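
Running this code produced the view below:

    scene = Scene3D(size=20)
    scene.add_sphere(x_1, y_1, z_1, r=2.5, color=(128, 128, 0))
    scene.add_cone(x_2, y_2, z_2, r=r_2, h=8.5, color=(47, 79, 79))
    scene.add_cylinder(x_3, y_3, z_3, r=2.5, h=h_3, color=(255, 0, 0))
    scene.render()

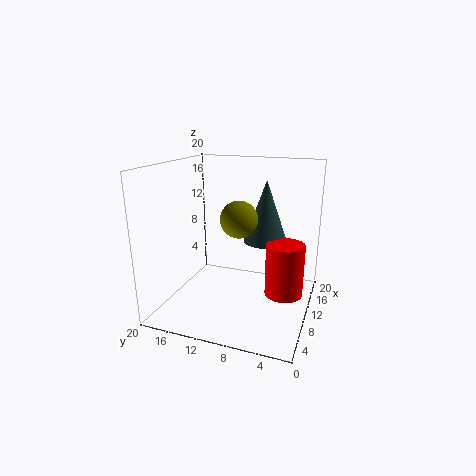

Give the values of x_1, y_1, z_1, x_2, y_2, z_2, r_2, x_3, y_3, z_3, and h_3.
x_1 = 9; y_1 = 9.5; z_1 = 13; x_2 = 11.5; y_2 = 6.5; z_2 = 9.5; r_2 = 3; x_3 = 8.5; y_3 = 3; z_3 = 3.5; h_3 = 7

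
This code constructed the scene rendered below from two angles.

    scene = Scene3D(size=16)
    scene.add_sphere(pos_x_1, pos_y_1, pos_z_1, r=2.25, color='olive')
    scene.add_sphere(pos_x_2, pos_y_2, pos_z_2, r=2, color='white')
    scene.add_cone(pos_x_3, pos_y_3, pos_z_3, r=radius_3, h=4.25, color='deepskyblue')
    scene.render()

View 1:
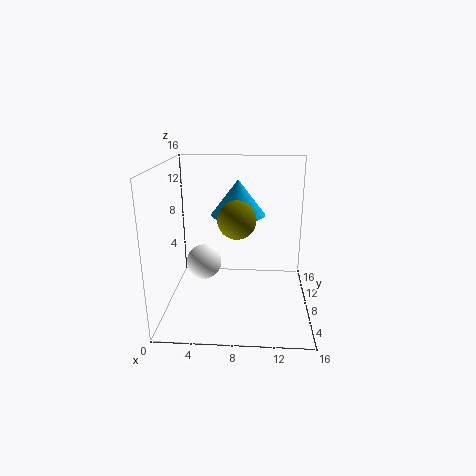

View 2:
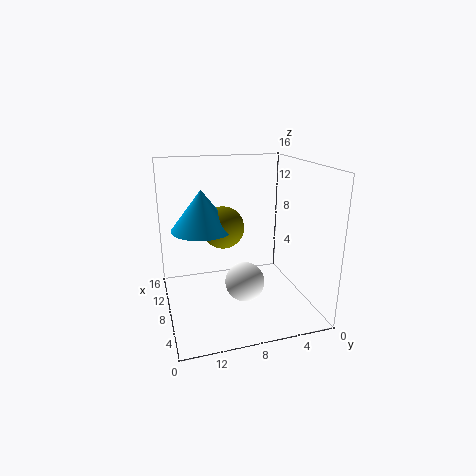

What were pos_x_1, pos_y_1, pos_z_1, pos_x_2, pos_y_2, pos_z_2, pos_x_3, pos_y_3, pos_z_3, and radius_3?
pos_x_1 = 7.75
pos_y_1 = 9.75
pos_z_1 = 9.5
pos_x_2 = 4
pos_y_2 = 8.5
pos_z_2 = 4.75
pos_x_3 = 7.75
pos_y_3 = 12
pos_z_3 = 9.5
radius_3 = 3.25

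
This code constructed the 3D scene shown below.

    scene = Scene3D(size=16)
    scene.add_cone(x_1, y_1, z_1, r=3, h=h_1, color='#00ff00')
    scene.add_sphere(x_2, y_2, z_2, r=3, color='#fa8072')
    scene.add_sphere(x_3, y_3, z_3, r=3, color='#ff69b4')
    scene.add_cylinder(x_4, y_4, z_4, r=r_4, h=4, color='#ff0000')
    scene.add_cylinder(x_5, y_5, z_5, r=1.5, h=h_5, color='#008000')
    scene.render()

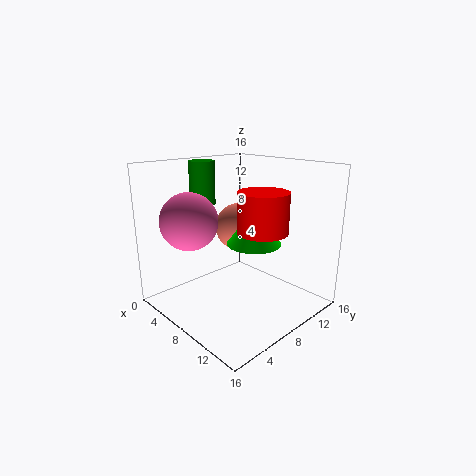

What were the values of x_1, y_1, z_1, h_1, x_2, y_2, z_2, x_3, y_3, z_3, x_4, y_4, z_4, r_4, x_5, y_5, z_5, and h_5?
x_1 = 9.5; y_1 = 9; z_1 = 7.5; h_1 = 4; x_2 = 4; y_2 = 12; z_2 = 7.5; x_3 = 6; y_3 = 3; z_3 = 10.5; x_4 = 12.5; y_4 = 7; z_4 = 10; r_4 = 2.5; x_5 = 2.5; y_5 = 7.5; z_5 = 11; h_5 = 5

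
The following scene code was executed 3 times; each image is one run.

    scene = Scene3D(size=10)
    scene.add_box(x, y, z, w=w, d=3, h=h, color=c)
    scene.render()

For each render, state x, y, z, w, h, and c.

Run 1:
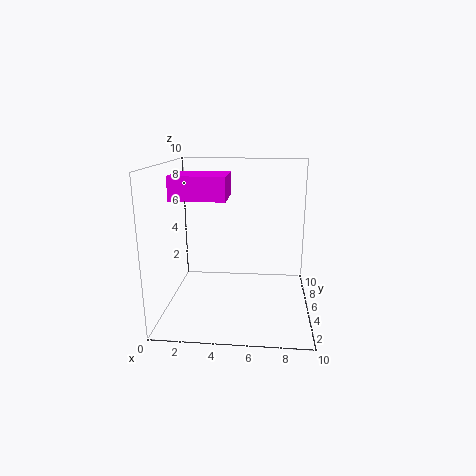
x = 1; y = 2.5; z = 8; w = 3.5; h = 1.5; c = 'magenta'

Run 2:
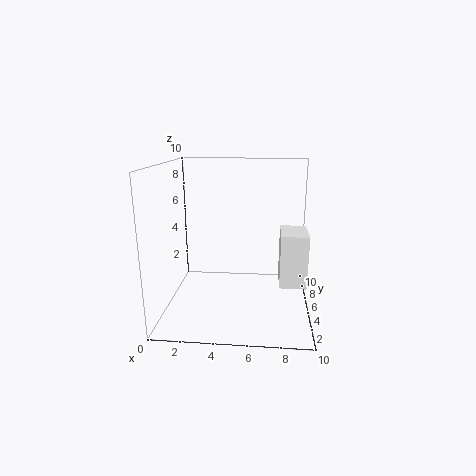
x = 8; y = 5.5; z = 1; w = 2; h = 4; c = 'white'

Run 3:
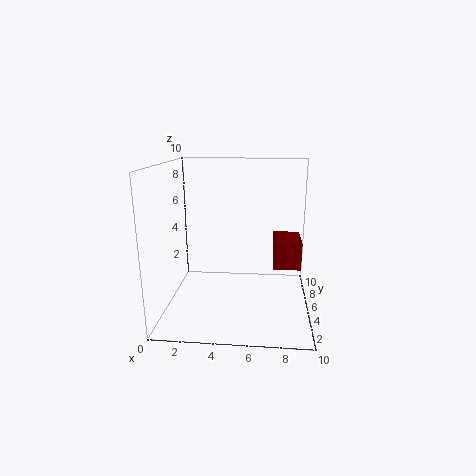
x = 7.5; y = 5.5; z = 2.5; w = 2; h = 2; c = 'maroon'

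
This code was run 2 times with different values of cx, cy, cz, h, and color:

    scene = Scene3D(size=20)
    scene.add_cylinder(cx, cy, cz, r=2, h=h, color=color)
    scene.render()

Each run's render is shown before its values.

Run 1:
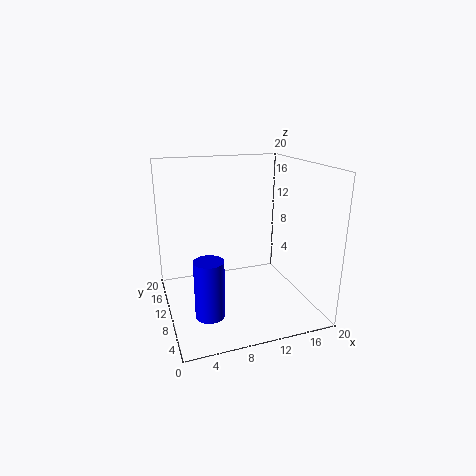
cx = 5; cy = 7; cz = 0.5; h = 8; color = 'blue'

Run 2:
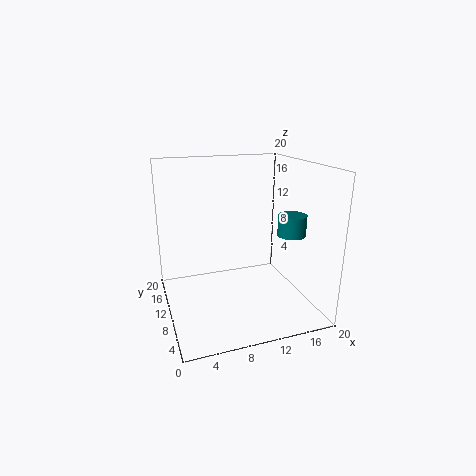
cx = 17.5; cy = 8.5; cz = 10; h = 3; color = 'teal'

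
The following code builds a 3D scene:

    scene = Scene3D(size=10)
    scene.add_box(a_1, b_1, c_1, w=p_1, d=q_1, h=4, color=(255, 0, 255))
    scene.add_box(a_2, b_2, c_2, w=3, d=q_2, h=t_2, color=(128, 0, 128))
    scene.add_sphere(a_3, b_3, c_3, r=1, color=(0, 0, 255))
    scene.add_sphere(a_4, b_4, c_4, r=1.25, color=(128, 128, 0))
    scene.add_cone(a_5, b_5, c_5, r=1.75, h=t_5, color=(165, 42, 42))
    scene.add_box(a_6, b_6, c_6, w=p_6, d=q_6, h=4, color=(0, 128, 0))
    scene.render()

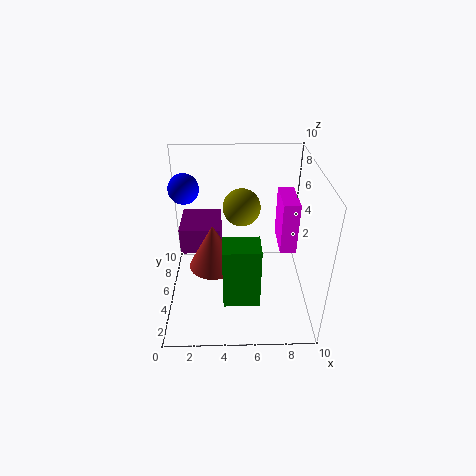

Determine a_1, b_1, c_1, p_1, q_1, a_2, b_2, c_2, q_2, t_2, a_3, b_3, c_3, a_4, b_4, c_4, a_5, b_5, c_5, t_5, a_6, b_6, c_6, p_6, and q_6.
a_1 = 8.25, b_1 = 6.25, c_1 = 2.75, p_1 = 1.25, q_1 = 3.25, a_2 = 0.75, b_2 = 6, c_2 = 3, q_2 = 3.25, t_2 = 2, a_3 = 1.5, b_3 = 5.5, c_3 = 8.5, a_4 = 5.25, b_4 = 5.25, c_4 = 7.25, a_5 = 3.25, b_5 = 5, c_5 = 2.75, t_5 = 3.25, a_6 = 4, b_6 = 0.75, c_6 = 2.75, p_6 = 2.25, q_6 = 1.75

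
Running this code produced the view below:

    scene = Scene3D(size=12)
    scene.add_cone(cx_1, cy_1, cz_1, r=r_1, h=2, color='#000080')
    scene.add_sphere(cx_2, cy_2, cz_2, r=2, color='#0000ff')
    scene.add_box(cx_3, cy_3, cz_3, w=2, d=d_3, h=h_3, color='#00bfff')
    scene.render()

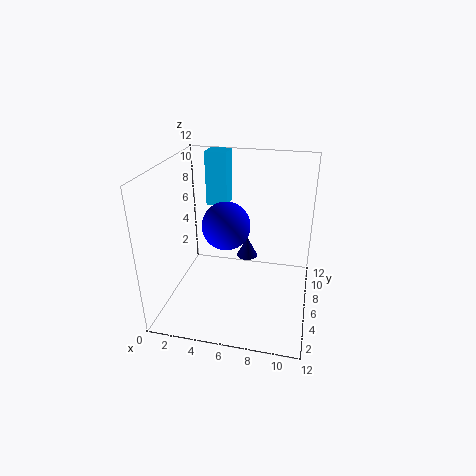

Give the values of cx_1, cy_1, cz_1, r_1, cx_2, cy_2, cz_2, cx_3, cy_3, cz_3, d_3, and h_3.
cx_1 = 6, cy_1 = 10, cz_1 = 2, r_1 = 1, cx_2 = 5, cy_2 = 6, cz_2 = 7, cx_3 = 2, cy_3 = 10, cz_3 = 7, d_3 = 2, h_3 = 5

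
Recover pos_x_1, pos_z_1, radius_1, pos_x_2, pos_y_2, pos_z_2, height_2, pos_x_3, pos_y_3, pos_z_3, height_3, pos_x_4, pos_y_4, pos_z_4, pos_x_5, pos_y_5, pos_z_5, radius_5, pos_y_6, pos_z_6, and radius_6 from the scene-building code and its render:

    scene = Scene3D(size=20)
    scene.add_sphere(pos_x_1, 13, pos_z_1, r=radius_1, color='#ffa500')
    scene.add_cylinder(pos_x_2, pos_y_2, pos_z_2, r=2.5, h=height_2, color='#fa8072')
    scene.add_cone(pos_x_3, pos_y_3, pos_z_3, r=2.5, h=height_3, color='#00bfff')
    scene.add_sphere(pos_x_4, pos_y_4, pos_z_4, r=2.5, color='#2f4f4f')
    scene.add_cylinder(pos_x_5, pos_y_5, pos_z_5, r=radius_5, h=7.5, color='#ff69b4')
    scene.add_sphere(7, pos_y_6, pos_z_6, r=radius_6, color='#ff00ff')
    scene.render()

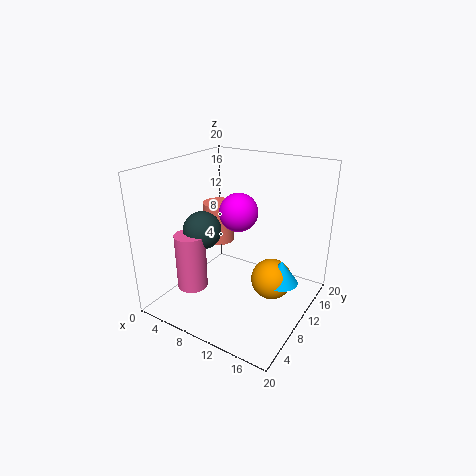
pos_x_1 = 14; pos_z_1 = 3; radius_1 = 3; pos_x_2 = 2.5; pos_y_2 = 16; pos_z_2 = 5.5; height_2 = 6.5; pos_x_3 = 15.5; pos_y_3 = 13; pos_z_3 = 3; height_3 = 3.5; pos_x_4 = 7; pos_y_4 = 6; pos_z_4 = 12; pos_x_5 = 6.5; pos_y_5 = 4; pos_z_5 = 4.5; radius_5 = 2; pos_y_6 = 15; pos_z_6 = 11.5; radius_6 = 3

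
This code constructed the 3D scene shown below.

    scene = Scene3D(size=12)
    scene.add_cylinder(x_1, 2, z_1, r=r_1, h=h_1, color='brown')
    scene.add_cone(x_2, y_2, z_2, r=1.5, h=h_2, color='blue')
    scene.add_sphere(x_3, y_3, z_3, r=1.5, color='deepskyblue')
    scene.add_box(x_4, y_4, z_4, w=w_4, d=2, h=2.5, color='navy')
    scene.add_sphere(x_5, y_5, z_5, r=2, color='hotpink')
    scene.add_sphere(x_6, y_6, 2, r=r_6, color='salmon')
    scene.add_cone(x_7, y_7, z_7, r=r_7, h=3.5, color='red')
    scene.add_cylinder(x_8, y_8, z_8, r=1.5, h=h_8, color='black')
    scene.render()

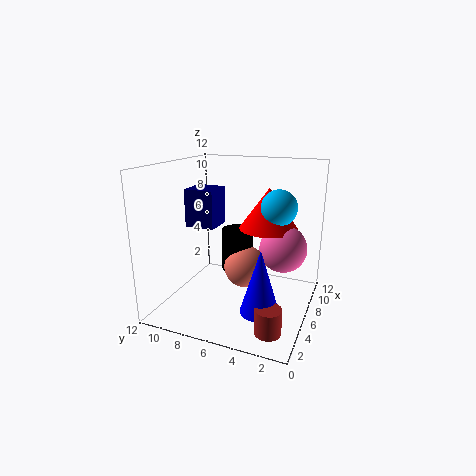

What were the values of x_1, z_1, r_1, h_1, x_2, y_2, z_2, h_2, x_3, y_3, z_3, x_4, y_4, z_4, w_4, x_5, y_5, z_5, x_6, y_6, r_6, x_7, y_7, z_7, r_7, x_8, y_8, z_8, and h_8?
x_1 = 2
z_1 = 0.5
r_1 = 1
h_1 = 2
x_2 = 3
y_2 = 3
z_2 = 1.5
h_2 = 5
x_3 = 7.5
y_3 = 3
z_3 = 8.5
x_4 = 0.5
y_4 = 5.5
z_4 = 8.5
w_4 = 2
x_5 = 7.5
y_5 = 2.5
z_5 = 5
x_6 = 9
y_6 = 6.5
r_6 = 2
x_7 = 8
y_7 = 4
z_7 = 6.5
r_7 = 2.5
x_8 = 9.5
y_8 = 7.5
z_8 = 1.5
h_8 = 4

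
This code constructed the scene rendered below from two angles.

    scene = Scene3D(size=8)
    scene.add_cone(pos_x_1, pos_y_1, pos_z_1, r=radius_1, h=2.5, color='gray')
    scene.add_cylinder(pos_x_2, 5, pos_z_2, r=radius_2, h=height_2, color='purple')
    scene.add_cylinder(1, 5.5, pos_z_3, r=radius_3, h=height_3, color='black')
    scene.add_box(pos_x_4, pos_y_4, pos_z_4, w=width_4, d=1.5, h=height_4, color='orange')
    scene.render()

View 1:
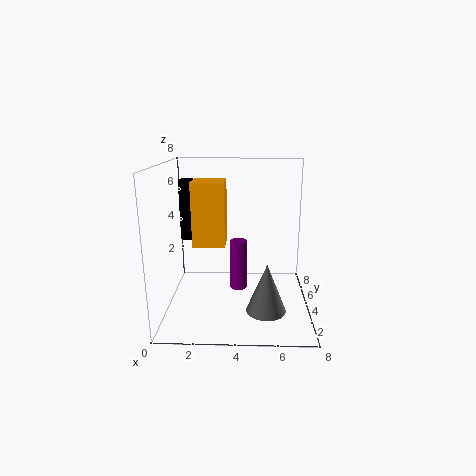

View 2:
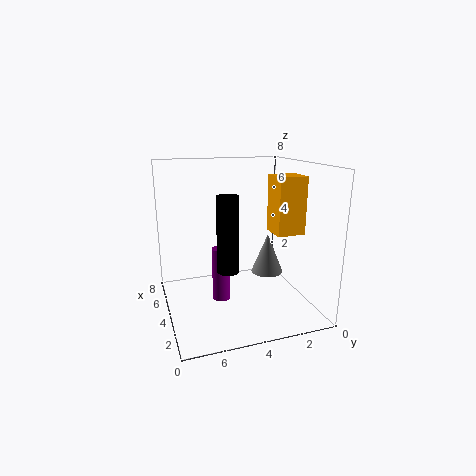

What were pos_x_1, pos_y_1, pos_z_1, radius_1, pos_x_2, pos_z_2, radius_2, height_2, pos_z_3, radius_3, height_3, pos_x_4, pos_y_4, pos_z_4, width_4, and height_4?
pos_x_1 = 5.5
pos_y_1 = 1.5
pos_z_1 = 1
radius_1 = 1
pos_x_2 = 4
pos_z_2 = 0.5
radius_2 = 0.5
height_2 = 3
pos_z_3 = 3.5
radius_3 = 0.5
height_3 = 3.5
pos_x_4 = 2
pos_y_4 = 1
pos_z_4 = 4.5
width_4 = 1.5
height_4 = 3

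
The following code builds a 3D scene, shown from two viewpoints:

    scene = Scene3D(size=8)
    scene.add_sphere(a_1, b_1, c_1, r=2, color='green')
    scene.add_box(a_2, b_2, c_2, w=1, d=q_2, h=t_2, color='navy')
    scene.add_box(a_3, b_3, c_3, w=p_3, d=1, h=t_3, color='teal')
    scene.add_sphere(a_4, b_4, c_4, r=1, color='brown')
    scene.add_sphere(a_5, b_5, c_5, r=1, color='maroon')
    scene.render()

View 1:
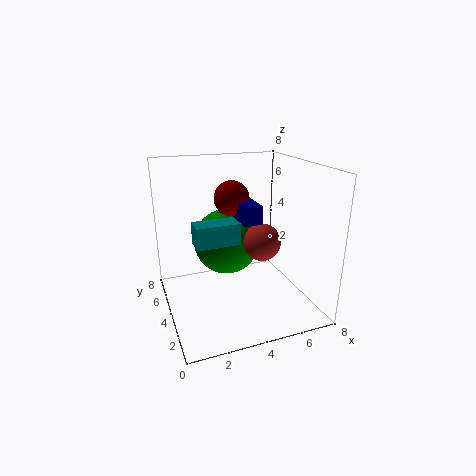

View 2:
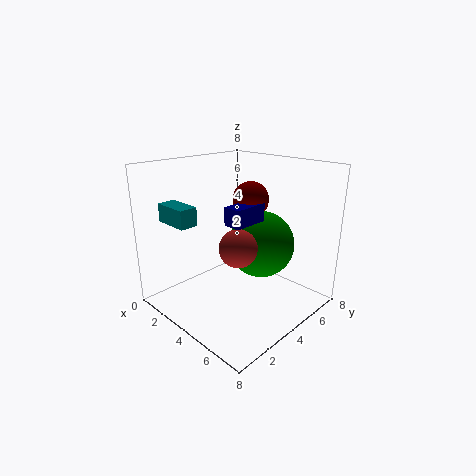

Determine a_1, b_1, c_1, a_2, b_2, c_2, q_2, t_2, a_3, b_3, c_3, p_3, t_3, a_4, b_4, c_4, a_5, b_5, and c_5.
a_1 = 4
b_1 = 6
c_1 = 3
a_2 = 4
b_2 = 3
c_2 = 5
q_2 = 2
t_2 = 1
a_3 = 1
b_3 = 1
c_3 = 5
p_3 = 2
t_3 = 1
a_4 = 5
b_4 = 3
c_4 = 4
a_5 = 4
b_5 = 5
c_5 = 6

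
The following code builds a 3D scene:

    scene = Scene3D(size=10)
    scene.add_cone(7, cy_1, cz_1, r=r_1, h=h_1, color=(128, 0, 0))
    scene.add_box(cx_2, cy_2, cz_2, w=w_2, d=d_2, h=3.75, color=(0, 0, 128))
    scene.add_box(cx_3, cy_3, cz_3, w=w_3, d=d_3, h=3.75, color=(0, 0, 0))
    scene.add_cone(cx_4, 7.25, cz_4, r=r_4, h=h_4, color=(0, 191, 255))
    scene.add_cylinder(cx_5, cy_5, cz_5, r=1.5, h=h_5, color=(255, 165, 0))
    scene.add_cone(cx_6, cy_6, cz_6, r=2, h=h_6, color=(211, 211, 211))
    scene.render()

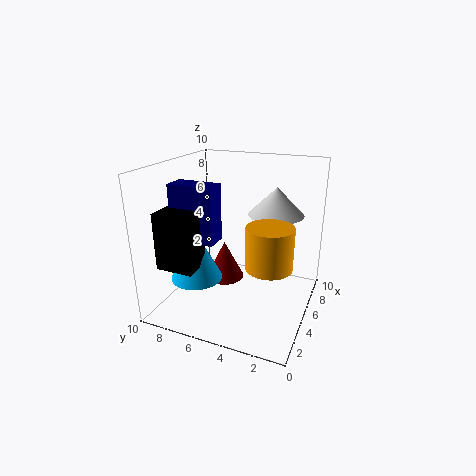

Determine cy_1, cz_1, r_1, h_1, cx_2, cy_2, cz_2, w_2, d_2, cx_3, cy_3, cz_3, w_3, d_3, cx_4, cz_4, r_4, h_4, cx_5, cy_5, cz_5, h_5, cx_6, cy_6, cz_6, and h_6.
cy_1 = 7; cz_1 = 0.5; r_1 = 1.5; h_1 = 3; cx_2 = 2.5; cy_2 = 5.75; cz_2 = 5.25; w_2 = 1.5; d_2 = 3; cx_3 = 1; cy_3 = 6.5; cz_3 = 3.75; w_3 = 2; d_3 = 2.5; cx_4 = 3; cz_4 = 2.5; r_4 = 1.75; h_4 = 3.5; cx_5 = 3.5; cy_5 = 2.25; cz_5 = 4; h_5 = 2.75; cx_6 = 7.25; cy_6 = 3; cz_6 = 6.25; h_6 = 2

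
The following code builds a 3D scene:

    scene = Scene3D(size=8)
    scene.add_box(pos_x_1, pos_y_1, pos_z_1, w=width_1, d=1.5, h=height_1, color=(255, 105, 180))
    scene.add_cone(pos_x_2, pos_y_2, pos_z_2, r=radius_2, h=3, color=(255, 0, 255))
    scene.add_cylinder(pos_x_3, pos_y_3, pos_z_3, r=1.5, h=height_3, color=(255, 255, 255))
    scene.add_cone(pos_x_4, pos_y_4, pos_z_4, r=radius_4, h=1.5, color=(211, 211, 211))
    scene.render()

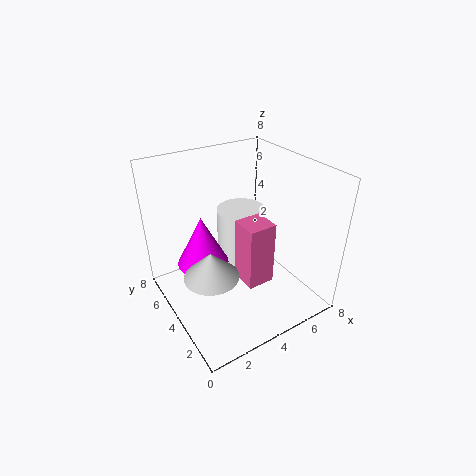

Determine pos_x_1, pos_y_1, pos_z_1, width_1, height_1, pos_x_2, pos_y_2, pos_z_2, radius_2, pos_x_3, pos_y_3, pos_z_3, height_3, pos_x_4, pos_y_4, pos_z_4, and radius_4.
pos_x_1 = 3.5, pos_y_1 = 2, pos_z_1 = 2, width_1 = 1.5, height_1 = 3.5, pos_x_2 = 2.5, pos_y_2 = 5.5, pos_z_2 = 2, radius_2 = 1.5, pos_x_3 = 5.5, pos_y_3 = 6, pos_z_3 = 1, height_3 = 3.5, pos_x_4 = 2, pos_y_4 = 3.5, pos_z_4 = 2.5, radius_4 = 1.5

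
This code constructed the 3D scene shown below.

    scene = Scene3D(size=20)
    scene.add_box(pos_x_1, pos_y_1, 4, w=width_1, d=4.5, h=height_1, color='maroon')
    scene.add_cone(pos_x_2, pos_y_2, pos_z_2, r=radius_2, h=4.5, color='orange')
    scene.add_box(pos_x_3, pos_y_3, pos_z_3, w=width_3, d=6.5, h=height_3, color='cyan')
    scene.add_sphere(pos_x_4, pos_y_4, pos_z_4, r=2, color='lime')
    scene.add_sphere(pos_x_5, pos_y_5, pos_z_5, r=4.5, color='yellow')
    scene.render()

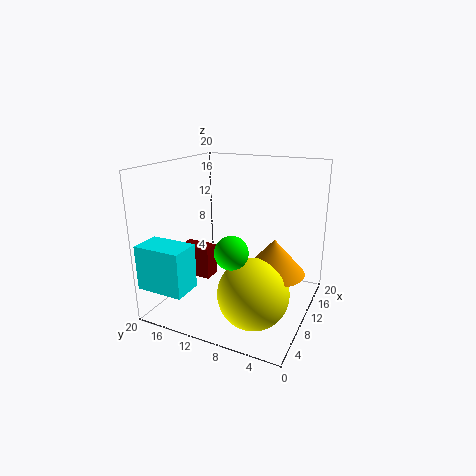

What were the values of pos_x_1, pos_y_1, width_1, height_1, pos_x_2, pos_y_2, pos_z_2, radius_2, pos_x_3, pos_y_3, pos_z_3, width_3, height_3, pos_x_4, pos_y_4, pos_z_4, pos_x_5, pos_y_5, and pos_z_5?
pos_x_1 = 7.5
pos_y_1 = 13.5
width_1 = 2.5
height_1 = 4.5
pos_x_2 = 8
pos_y_2 = 4
pos_z_2 = 7
radius_2 = 4
pos_x_3 = 0.5
pos_y_3 = 13.5
pos_z_3 = 4.5
width_3 = 4
height_3 = 6
pos_x_4 = 3
pos_y_4 = 7.5
pos_z_4 = 11
pos_x_5 = 5
pos_y_5 = 5.5
pos_z_5 = 5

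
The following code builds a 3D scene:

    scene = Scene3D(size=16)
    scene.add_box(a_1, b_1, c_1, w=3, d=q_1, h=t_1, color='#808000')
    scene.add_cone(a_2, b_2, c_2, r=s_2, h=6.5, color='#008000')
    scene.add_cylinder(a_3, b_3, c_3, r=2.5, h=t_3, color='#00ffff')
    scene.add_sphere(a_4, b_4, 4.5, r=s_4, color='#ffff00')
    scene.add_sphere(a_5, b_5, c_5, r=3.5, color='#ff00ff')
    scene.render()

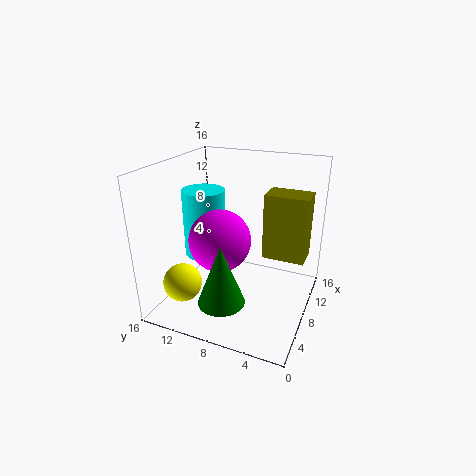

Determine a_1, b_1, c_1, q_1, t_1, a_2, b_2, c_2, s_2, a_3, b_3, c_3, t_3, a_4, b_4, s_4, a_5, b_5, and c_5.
a_1 = 7.5
b_1 = 0.5
c_1 = 6.5
q_1 = 4.5
t_1 = 7
a_2 = 3.5
b_2 = 8
c_2 = 2.5
s_2 = 2.5
a_3 = 9.5
b_3 = 13
c_3 = 4.5
t_3 = 8
a_4 = 2.5
b_4 = 12
s_4 = 2
a_5 = 7.5
b_5 = 10
c_5 = 7.5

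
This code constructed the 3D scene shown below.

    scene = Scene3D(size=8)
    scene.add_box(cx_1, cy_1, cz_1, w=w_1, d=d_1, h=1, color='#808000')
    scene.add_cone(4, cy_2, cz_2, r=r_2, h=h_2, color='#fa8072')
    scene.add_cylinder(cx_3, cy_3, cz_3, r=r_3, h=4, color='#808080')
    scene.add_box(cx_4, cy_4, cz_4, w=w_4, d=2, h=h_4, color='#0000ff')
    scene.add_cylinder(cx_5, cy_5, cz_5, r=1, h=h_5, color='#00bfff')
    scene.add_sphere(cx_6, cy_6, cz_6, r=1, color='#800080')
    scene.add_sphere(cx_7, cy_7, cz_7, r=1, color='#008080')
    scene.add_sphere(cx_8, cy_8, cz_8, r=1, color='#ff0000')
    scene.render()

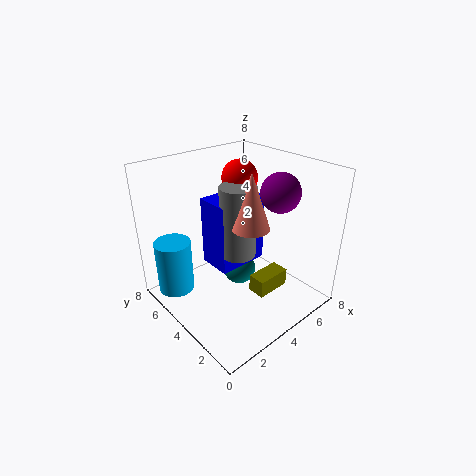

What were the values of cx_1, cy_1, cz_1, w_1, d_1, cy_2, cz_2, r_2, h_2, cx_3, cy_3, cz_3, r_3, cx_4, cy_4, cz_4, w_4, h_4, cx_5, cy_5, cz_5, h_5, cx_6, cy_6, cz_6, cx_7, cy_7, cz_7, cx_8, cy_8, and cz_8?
cx_1 = 4
cy_1 = 2
cz_1 = 1
w_1 = 2
d_1 = 1
cy_2 = 3
cz_2 = 5
r_2 = 1
h_2 = 3
cx_3 = 4
cy_3 = 4
cz_3 = 3
r_3 = 1
cx_4 = 3
cy_4 = 4
cz_4 = 2
w_4 = 3
h_4 = 4
cx_5 = 1
cy_5 = 6
cz_5 = 1
h_5 = 3
cx_6 = 5
cy_6 = 2
cz_6 = 7
cx_7 = 5
cy_7 = 5
cz_7 = 1
cx_8 = 5
cy_8 = 5
cz_8 = 7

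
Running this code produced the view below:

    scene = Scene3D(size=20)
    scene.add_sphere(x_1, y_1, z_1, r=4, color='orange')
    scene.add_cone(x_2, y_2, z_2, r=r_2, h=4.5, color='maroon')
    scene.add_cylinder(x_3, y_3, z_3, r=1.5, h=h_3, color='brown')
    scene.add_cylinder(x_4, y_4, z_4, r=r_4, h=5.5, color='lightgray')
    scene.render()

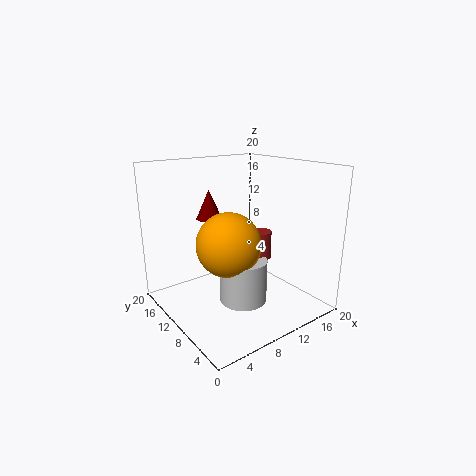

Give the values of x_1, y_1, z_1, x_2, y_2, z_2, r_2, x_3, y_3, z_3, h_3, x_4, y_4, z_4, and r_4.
x_1 = 6
y_1 = 6.5
z_1 = 11
x_2 = 10
y_2 = 17.5
z_2 = 11
r_2 = 2
x_3 = 10.5
y_3 = 6
z_3 = 8.5
h_3 = 3.5
x_4 = 7.5
y_4 = 5.5
z_4 = 3.5
r_4 = 3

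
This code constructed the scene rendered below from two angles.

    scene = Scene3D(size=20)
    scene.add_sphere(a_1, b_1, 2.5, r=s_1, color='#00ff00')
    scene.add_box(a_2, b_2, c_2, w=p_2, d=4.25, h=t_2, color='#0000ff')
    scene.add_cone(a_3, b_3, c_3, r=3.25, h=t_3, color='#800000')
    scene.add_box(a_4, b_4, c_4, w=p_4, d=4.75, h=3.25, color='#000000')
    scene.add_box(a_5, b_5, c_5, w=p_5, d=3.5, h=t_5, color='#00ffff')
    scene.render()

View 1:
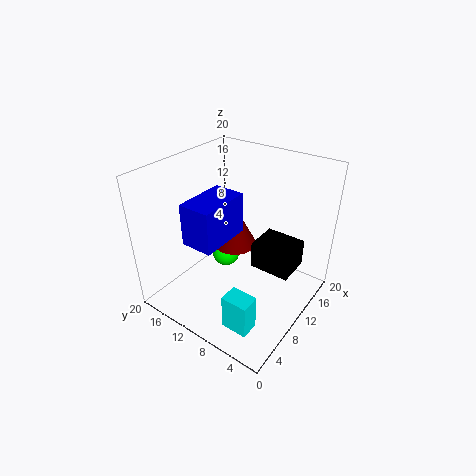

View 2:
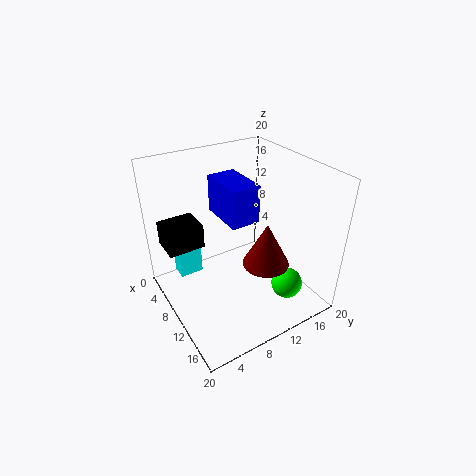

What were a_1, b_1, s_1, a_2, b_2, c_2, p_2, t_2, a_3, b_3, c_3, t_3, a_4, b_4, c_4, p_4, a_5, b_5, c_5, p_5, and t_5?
a_1 = 14.5; b_1 = 15.75; s_1 = 2.25; a_2 = 3; b_2 = 9.25; c_2 = 11.5; p_2 = 7; t_2 = 5.5; a_3 = 13; b_3 = 12.75; c_3 = 6.5; t_3 = 6.25; a_4 = 5.75; b_4 = 0.25; c_4 = 10.25; p_4 = 4; a_5 = 2; b_5 = 3.25; c_5 = 2; p_5 = 2.5; t_5 = 4.75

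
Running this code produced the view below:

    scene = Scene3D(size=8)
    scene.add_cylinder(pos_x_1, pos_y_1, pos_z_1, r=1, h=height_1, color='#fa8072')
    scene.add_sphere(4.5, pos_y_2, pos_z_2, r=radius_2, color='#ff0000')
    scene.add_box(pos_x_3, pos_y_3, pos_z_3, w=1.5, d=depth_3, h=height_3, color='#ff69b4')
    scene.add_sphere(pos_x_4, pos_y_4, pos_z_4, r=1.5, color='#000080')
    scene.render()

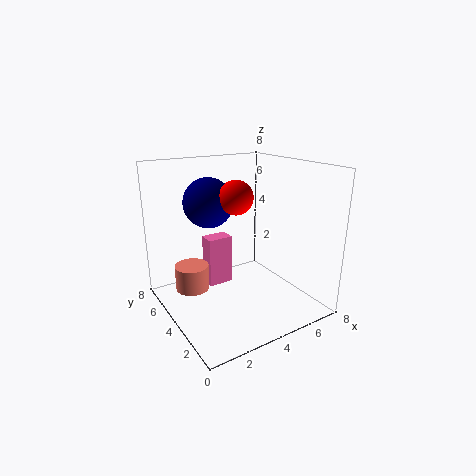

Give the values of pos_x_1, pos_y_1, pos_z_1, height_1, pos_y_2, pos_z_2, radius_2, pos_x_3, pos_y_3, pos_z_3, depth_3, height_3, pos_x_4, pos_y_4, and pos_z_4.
pos_x_1 = 2, pos_y_1 = 6, pos_z_1 = 0.5, height_1 = 1.5, pos_y_2 = 5, pos_z_2 = 6, radius_2 = 1, pos_x_3 = 3, pos_y_3 = 5.5, pos_z_3 = 0.5, depth_3 = 1, height_3 = 3, pos_x_4 = 3.5, pos_y_4 = 6.5, pos_z_4 = 5.5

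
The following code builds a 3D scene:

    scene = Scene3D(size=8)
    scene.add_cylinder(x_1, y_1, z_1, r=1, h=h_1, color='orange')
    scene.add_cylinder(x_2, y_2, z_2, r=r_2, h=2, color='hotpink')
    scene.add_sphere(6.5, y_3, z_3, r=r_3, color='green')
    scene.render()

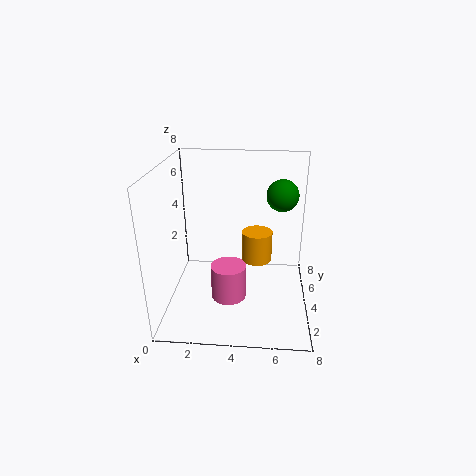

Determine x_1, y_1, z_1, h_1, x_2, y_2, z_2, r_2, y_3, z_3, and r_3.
x_1 = 5
y_1 = 7
z_1 = 1
h_1 = 2
x_2 = 3.5
y_2 = 3.5
z_2 = 0.5
r_2 = 1
y_3 = 7
z_3 = 5.5
r_3 = 1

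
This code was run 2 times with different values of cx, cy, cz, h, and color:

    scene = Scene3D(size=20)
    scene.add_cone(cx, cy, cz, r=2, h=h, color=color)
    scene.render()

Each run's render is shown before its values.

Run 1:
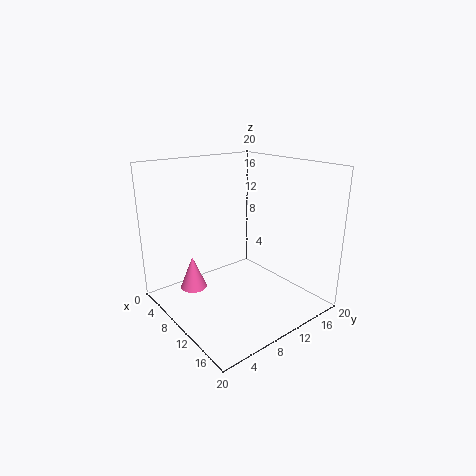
cx = 4
cy = 6
cz = 1
h = 5
color = 'hotpink'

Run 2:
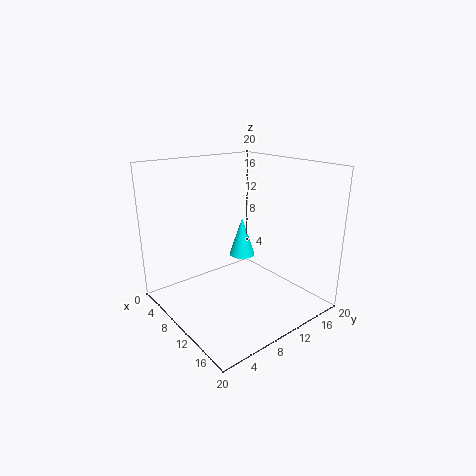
cx = 6
cy = 14
cz = 5
h = 6
color = 'cyan'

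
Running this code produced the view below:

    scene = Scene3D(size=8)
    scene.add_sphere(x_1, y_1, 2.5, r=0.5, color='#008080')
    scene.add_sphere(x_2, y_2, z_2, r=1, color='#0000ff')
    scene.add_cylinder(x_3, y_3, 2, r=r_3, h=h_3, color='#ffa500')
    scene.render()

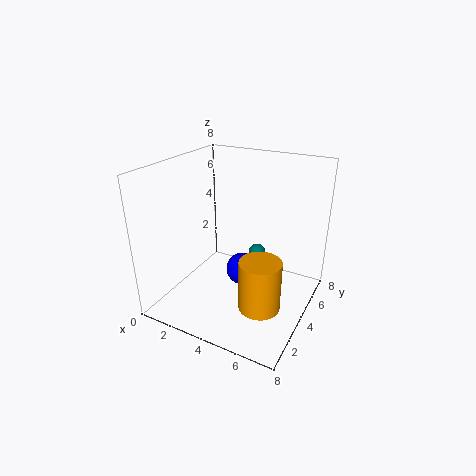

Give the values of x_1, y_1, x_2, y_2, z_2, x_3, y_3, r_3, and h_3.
x_1 = 4.5
y_1 = 5.5
x_2 = 3.5
y_2 = 5.5
z_2 = 1
x_3 = 6.5
y_3 = 1.5
r_3 = 1
h_3 = 2.5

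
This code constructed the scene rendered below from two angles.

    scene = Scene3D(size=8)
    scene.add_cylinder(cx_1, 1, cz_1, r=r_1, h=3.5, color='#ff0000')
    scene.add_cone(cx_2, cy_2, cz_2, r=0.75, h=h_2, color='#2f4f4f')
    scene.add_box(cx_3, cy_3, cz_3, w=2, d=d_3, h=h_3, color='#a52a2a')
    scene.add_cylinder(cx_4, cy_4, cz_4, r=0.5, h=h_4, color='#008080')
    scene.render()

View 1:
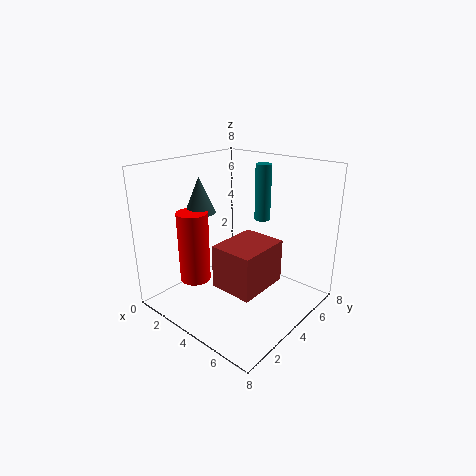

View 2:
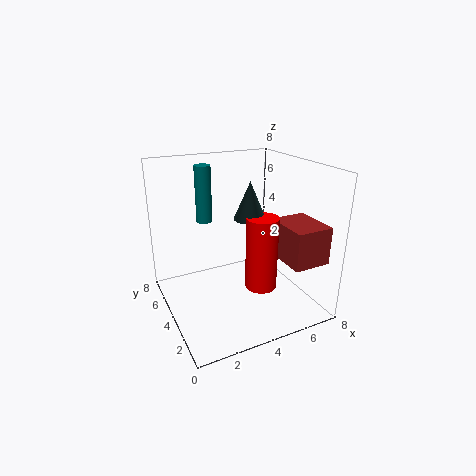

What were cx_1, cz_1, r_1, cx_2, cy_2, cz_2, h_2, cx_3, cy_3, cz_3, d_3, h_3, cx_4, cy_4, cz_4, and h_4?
cx_1 = 3.75
cz_1 = 2.75
r_1 = 0.75
cx_2 = 3.5
cy_2 = 1.75
cz_2 = 6
h_2 = 1.75
cx_3 = 5.5
cy_3 = 0.5
cz_3 = 3.25
d_3 = 2.5
h_3 = 2
cx_4 = 3.25
cy_4 = 7.25
cz_4 = 4
h_4 = 3.5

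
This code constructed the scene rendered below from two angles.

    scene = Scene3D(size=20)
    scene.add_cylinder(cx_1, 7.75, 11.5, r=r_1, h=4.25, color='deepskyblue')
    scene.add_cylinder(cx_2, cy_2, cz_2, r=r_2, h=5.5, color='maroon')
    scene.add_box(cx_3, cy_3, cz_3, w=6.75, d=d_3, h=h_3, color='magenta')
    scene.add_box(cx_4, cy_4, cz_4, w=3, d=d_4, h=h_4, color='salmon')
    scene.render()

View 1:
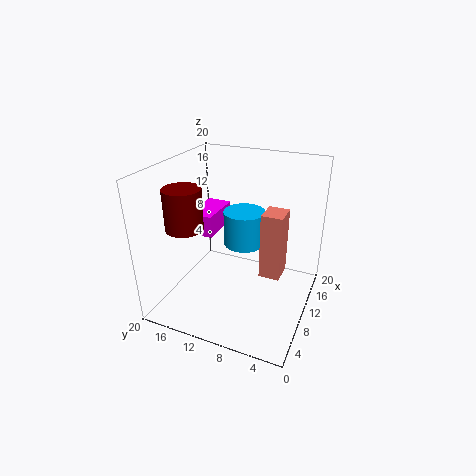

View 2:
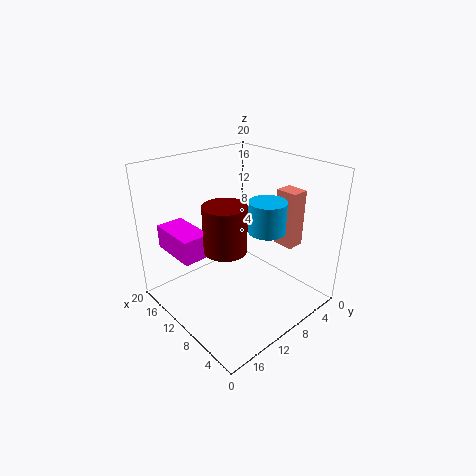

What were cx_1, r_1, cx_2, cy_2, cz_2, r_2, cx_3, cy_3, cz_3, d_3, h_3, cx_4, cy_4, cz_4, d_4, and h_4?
cx_1 = 6.75
r_1 = 2.5
cx_2 = 5.75
cy_2 = 15.75
cz_2 = 12.25
r_2 = 2.5
cx_3 = 10.5
cy_3 = 14.5
cz_3 = 8.75
d_3 = 3.75
h_3 = 3.25
cx_4 = 4.75
cy_4 = 2.5
cz_4 = 8.5
d_4 = 2.5
h_4 = 8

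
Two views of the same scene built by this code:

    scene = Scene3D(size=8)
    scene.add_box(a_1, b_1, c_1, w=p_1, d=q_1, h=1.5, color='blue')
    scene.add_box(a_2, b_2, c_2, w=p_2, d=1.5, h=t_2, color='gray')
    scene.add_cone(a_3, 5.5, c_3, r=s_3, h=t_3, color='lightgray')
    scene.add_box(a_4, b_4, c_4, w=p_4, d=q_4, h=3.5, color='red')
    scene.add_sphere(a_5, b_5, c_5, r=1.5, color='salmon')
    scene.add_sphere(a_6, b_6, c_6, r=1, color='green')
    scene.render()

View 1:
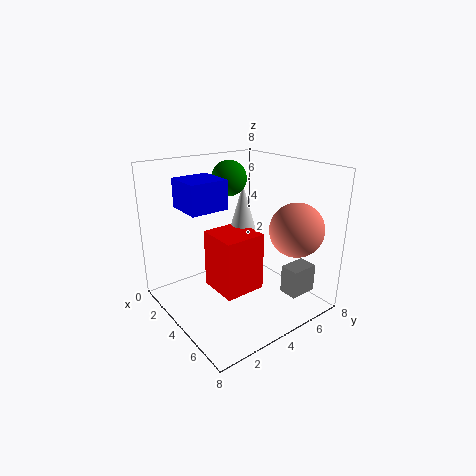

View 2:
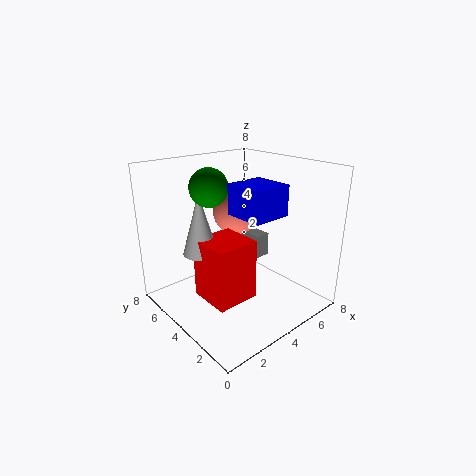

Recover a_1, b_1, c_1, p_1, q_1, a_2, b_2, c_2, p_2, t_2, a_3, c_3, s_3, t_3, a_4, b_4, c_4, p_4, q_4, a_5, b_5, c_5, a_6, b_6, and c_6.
a_1 = 2.5, b_1 = 1, c_1 = 6, p_1 = 2, q_1 = 2, a_2 = 6.5, b_2 = 5, c_2 = 1.5, p_2 = 1, t_2 = 1.5, a_3 = 2.5, c_3 = 3, s_3 = 1, t_3 = 3.5, a_4 = 2, b_4 = 3, c_4 = 0.5, p_4 = 2.5, q_4 = 2.5, a_5 = 6, b_5 = 6.5, c_5 = 4.5, a_6 = 2.5, b_6 = 4.5, c_6 = 7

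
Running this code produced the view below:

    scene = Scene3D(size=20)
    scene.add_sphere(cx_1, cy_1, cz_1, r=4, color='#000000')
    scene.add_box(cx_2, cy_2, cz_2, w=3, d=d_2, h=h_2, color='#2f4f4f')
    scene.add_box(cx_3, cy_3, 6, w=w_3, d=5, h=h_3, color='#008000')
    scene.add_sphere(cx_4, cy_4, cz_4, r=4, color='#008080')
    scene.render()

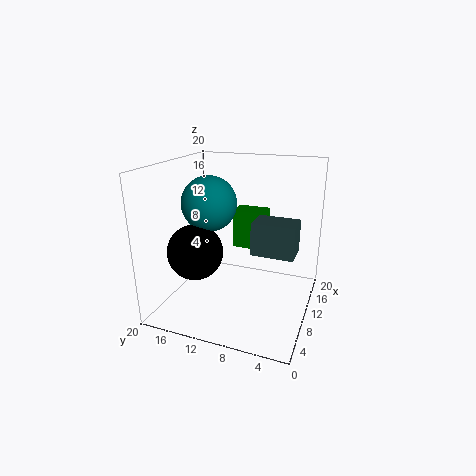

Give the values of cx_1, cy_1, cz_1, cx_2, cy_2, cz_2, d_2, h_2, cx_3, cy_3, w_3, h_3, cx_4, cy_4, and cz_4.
cx_1 = 8.5
cy_1 = 16
cz_1 = 7.5
cx_2 = 0.5
cy_2 = 0.5
cz_2 = 12.5
d_2 = 4.5
h_2 = 3.5
cx_3 = 15.5
cy_3 = 8
w_3 = 3.5
h_3 = 6
cx_4 = 11.5
cy_4 = 15
cz_4 = 14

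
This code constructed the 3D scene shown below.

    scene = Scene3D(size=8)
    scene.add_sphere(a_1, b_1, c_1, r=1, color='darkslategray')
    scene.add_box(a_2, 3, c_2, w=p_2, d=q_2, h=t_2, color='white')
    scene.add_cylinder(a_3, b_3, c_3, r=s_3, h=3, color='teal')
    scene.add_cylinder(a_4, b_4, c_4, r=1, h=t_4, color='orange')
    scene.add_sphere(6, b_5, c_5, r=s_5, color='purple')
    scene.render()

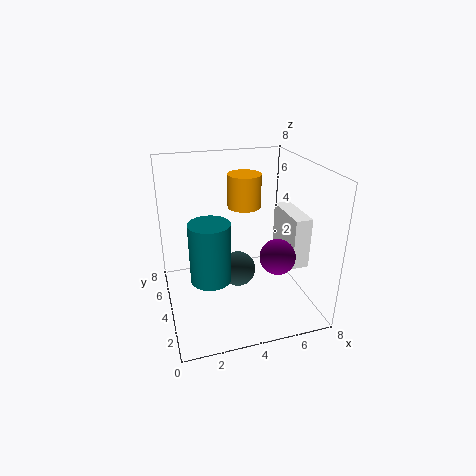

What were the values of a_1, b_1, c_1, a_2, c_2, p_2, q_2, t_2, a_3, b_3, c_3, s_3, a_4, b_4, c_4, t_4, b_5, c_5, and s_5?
a_1 = 4
b_1 = 4
c_1 = 2
a_2 = 7
c_2 = 2
p_2 = 1
q_2 = 3
t_2 = 3
a_3 = 2
b_3 = 2
c_3 = 3
s_3 = 1
a_4 = 5
b_4 = 6
c_4 = 5
t_4 = 2
b_5 = 3
c_5 = 3
s_5 = 1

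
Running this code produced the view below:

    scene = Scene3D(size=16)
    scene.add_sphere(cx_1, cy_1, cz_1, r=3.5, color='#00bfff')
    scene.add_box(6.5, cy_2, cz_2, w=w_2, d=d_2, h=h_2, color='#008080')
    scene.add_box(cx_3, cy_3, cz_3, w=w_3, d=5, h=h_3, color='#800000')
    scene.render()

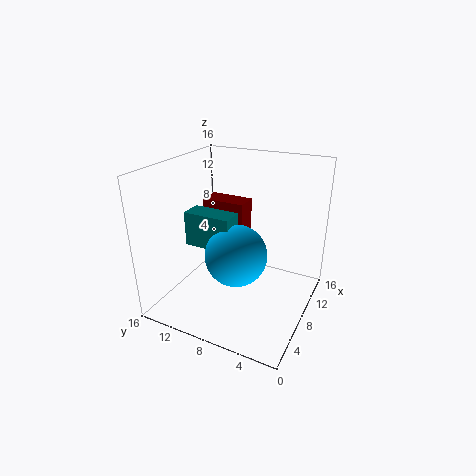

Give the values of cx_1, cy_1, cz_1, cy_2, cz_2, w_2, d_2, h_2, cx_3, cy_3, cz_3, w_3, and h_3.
cx_1 = 7.5
cy_1 = 8
cz_1 = 6
cy_2 = 8.5
cz_2 = 6.5
w_2 = 2.5
d_2 = 5.5
h_2 = 4
cx_3 = 9
cy_3 = 8
cz_3 = 6.5
w_3 = 2.5
h_3 = 5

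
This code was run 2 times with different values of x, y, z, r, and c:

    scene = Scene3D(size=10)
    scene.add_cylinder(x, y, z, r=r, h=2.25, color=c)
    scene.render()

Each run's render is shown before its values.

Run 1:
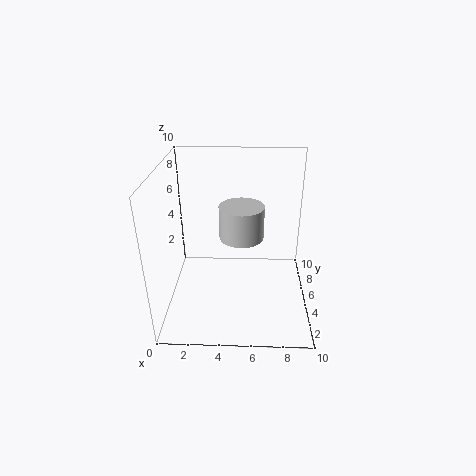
x = 5.25, y = 4.75, z = 5.25, r = 1.5, c = 'lightgray'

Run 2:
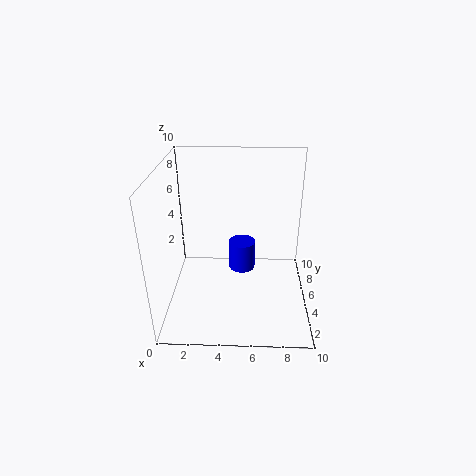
x = 5.25, y = 6.75, z = 1.5, r = 1, c = 'blue'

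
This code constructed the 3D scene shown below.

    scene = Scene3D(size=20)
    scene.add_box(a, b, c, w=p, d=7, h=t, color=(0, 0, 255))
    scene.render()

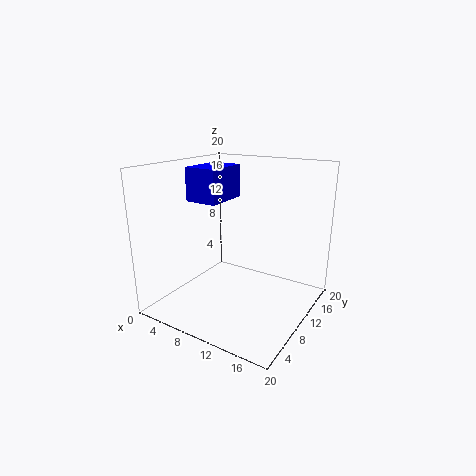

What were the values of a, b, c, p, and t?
a = 1; b = 10; c = 14; p = 5; t = 5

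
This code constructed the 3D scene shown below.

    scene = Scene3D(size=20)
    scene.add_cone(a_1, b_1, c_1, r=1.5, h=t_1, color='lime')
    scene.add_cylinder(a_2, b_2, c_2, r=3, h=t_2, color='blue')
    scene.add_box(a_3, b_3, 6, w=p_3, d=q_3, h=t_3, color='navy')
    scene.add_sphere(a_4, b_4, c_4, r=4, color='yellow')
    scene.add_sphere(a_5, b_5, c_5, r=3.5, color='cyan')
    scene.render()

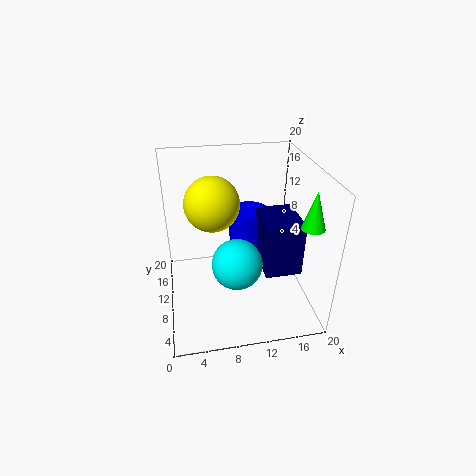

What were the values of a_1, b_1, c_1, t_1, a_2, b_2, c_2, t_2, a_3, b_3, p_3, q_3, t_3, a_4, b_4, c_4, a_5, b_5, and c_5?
a_1 = 18.5, b_1 = 5, c_1 = 13.5, t_1 = 5, a_2 = 12.5, b_2 = 14, c_2 = 4.5, t_2 = 7.5, a_3 = 13, b_3 = 5.5, p_3 = 5, q_3 = 6.5, t_3 = 7.5, a_4 = 7, b_4 = 14, c_4 = 13.5, a_5 = 9.5, b_5 = 8, c_5 = 7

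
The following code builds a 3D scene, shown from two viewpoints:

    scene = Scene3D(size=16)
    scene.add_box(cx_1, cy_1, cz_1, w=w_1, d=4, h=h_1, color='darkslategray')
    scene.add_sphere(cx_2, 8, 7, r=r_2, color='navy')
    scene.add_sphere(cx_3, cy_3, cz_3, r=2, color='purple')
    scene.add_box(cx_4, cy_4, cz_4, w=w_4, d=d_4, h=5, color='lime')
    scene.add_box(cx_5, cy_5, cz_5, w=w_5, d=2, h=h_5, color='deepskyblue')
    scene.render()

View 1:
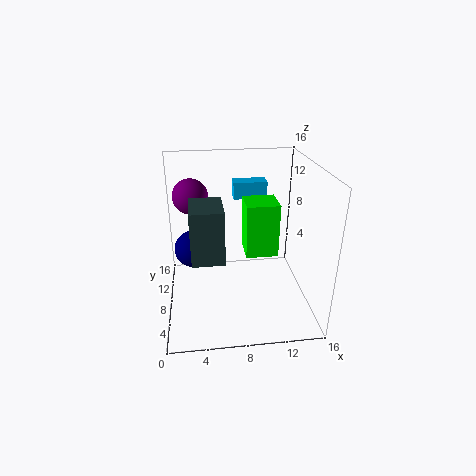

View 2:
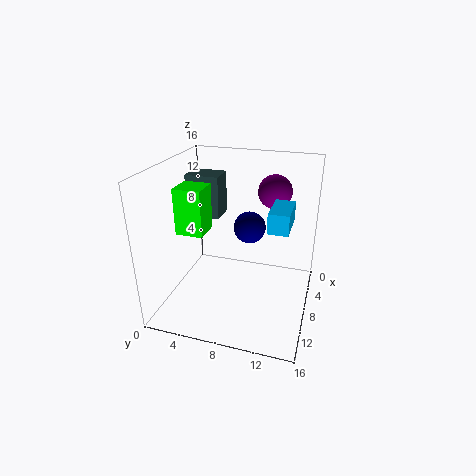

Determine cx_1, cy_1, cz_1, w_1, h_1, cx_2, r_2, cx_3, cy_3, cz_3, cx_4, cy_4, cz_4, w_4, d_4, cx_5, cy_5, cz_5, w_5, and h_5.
cx_1 = 3
cy_1 = 1
cz_1 = 9
w_1 = 3
h_1 = 5
cx_2 = 3
r_2 = 2
cx_3 = 3
cy_3 = 11
cz_3 = 12
cx_4 = 8
cy_4 = 2
cz_4 = 9
w_4 = 3
d_4 = 3
cx_5 = 8
cy_5 = 12
cz_5 = 11
w_5 = 4
h_5 = 2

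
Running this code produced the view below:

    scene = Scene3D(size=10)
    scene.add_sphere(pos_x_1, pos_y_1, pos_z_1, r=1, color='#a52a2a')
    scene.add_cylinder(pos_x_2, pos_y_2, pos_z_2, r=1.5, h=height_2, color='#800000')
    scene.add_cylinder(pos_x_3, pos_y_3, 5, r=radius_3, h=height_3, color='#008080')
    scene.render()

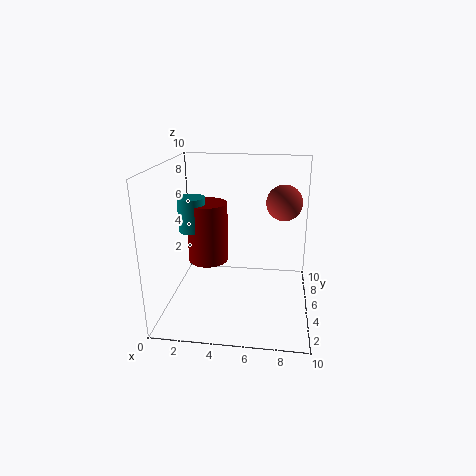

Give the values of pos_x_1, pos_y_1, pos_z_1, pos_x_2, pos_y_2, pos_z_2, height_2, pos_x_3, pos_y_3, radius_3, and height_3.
pos_x_1 = 8; pos_y_1 = 2; pos_z_1 = 8.5; pos_x_2 = 2.5; pos_y_2 = 6.5; pos_z_2 = 2.5; height_2 = 4.5; pos_x_3 = 1.5; pos_y_3 = 6; radius_3 = 1; height_3 = 2.5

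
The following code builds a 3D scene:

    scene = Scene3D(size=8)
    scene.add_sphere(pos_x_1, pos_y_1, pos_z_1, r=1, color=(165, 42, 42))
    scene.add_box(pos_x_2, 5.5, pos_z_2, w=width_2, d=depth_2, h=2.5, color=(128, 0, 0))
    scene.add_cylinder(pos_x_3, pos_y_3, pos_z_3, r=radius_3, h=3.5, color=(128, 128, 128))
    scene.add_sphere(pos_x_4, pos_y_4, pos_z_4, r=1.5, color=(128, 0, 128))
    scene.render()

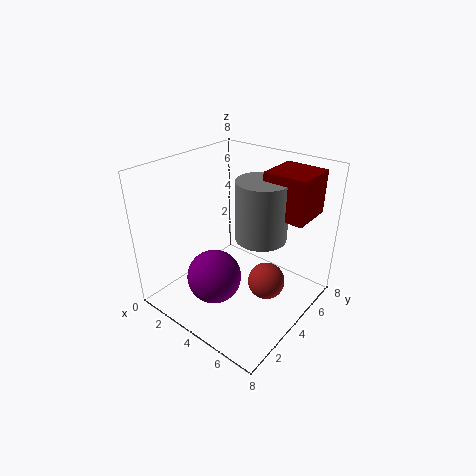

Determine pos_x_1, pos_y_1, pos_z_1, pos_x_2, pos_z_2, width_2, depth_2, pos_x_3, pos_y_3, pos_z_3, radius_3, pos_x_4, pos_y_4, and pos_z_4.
pos_x_1 = 6; pos_y_1 = 4; pos_z_1 = 2; pos_x_2 = 4.5; pos_z_2 = 5; width_2 = 2.5; depth_2 = 2.5; pos_x_3 = 4.5; pos_y_3 = 5.5; pos_z_3 = 3.5; radius_3 = 1.5; pos_x_4 = 3.5; pos_y_4 = 2.5; pos_z_4 = 2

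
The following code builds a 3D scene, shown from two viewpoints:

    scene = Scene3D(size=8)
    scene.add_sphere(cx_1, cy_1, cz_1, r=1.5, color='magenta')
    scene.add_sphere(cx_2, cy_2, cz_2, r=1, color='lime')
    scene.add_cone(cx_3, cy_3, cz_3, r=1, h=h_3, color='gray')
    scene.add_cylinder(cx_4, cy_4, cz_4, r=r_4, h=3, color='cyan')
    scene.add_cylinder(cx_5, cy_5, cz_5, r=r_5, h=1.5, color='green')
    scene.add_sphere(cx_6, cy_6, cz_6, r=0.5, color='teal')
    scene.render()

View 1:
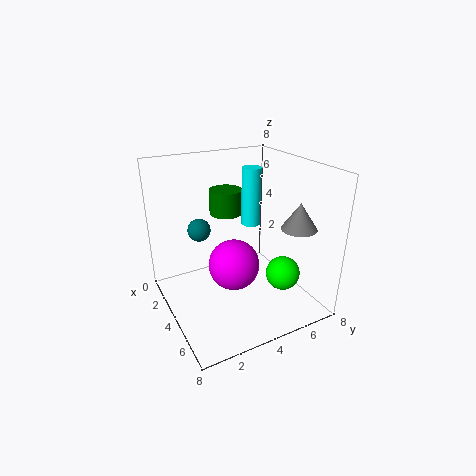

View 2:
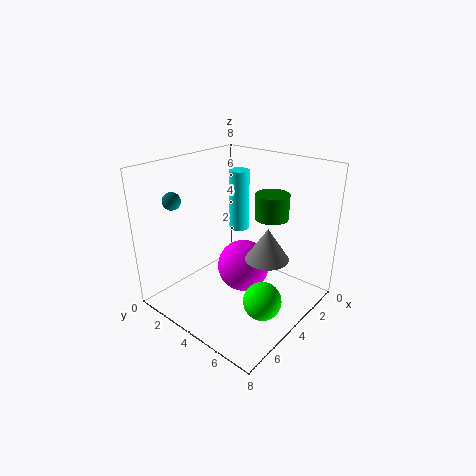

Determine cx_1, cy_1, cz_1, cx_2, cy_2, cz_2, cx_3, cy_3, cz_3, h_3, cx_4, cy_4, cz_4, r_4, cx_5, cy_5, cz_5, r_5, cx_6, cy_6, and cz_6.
cx_1 = 3.5
cy_1 = 4
cz_1 = 2
cx_2 = 5
cy_2 = 6.5
cz_2 = 1.5
cx_3 = 5.5
cy_3 = 7
cz_3 = 4.5
h_3 = 1.5
cx_4 = 4.5
cy_4 = 4.5
cz_4 = 5
r_4 = 0.5
cx_5 = 1.5
cy_5 = 4.5
cz_5 = 4.5
r_5 = 1
cx_6 = 6
cy_6 = 1
cz_6 = 6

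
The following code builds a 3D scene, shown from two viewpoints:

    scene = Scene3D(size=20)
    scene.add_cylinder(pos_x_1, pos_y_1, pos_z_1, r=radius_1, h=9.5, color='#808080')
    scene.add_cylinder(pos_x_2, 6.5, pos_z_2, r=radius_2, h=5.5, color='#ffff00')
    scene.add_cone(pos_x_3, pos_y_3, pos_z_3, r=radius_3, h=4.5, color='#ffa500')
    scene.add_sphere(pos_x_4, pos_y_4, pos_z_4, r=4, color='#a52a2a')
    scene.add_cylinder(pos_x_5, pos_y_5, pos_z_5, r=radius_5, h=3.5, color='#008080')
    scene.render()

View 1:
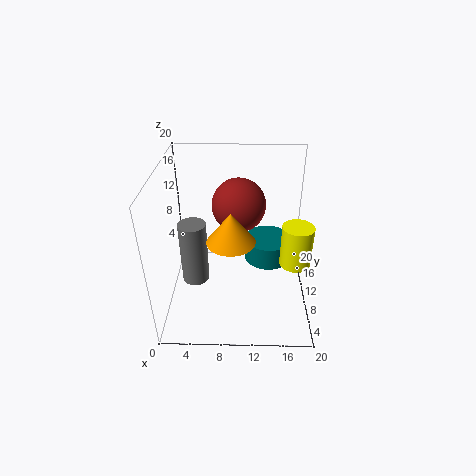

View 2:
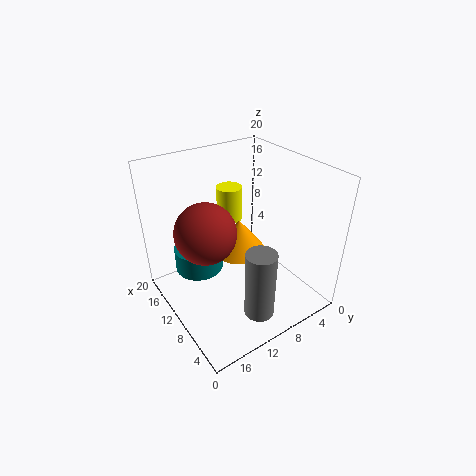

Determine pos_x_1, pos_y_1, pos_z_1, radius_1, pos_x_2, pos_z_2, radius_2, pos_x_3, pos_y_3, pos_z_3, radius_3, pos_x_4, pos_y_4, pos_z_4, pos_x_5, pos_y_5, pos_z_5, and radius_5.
pos_x_1 = 3.5, pos_y_1 = 11, pos_z_1 = 2, radius_1 = 2, pos_x_2 = 17.5, pos_z_2 = 8.5, radius_2 = 2, pos_x_3 = 9, pos_y_3 = 10.5, pos_z_3 = 9, radius_3 = 3.5, pos_x_4 = 10, pos_y_4 = 15, pos_z_4 = 12.5, pos_x_5 = 14.5, pos_y_5 = 14, pos_z_5 = 4, radius_5 = 3.5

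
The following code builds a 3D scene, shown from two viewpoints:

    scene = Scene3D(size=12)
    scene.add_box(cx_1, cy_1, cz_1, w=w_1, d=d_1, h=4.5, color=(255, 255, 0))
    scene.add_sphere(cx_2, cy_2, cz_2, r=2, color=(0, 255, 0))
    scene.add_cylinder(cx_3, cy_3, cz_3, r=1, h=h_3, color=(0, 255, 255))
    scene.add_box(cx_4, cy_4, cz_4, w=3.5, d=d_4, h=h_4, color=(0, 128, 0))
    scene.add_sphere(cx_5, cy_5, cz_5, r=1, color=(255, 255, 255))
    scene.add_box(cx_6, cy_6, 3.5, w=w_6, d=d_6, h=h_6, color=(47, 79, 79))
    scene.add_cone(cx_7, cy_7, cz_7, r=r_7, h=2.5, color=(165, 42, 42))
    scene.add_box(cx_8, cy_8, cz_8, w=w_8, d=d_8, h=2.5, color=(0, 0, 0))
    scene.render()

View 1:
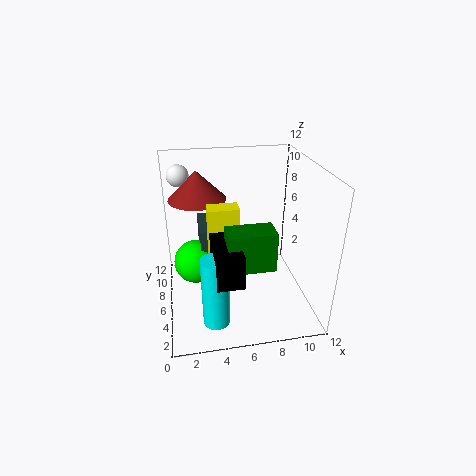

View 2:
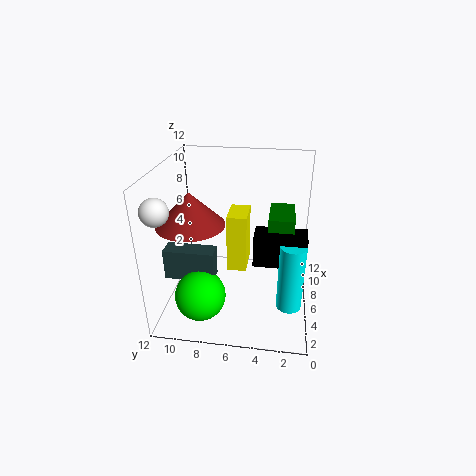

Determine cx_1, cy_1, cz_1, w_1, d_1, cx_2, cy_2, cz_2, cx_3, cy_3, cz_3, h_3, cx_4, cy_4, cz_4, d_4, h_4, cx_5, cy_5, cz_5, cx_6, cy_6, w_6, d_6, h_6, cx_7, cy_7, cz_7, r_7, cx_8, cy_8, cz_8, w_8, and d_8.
cx_1 = 3.5
cy_1 = 5
cz_1 = 4.5
w_1 = 2.5
d_1 = 1.5
cx_2 = 2.5
cy_2 = 8.5
cz_2 = 2.5
cx_3 = 3.5
cy_3 = 1.5
cz_3 = 1.5
h_3 = 5.5
cx_4 = 4.5
cy_4 = 1.5
cz_4 = 5.5
d_4 = 2
h_4 = 3
cx_5 = 1.5
cy_5 = 11
cz_5 = 10
cx_6 = 3
cy_6 = 7.5
w_6 = 1.5
d_6 = 4
h_6 = 2.5
cx_7 = 3
cy_7 = 9
cz_7 = 8.5
r_7 = 2.5
cx_8 = 3.5
cy_8 = 0.5
cz_8 = 5
w_8 = 2
d_8 = 4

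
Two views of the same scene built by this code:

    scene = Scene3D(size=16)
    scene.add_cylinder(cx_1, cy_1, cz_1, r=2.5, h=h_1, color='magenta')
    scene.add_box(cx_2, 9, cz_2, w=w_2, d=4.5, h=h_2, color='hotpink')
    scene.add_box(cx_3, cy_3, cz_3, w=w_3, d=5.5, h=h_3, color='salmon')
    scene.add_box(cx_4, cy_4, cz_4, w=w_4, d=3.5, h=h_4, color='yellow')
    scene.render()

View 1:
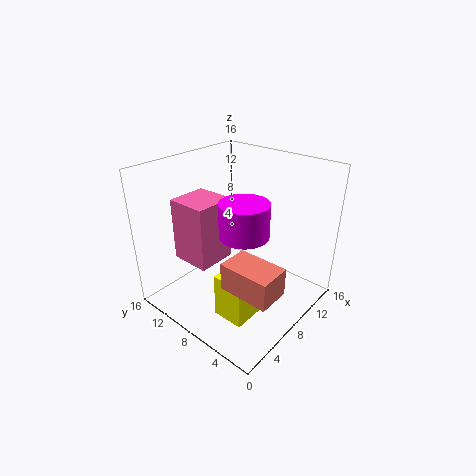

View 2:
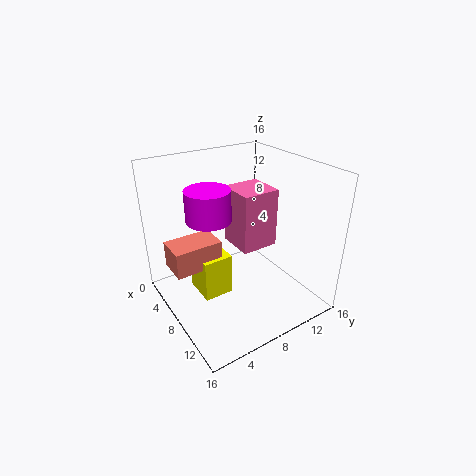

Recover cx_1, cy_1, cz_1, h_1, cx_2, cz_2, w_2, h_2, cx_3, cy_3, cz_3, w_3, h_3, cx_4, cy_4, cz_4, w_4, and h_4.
cx_1 = 6; cy_1 = 5.5; cz_1 = 10; h_1 = 3.5; cx_2 = 3.5; cz_2 = 5.5; w_2 = 4.5; h_2 = 7; cx_3 = 3.5; cy_3 = 1; cz_3 = 4.5; w_3 = 3.5; h_3 = 3; cx_4 = 3.5; cy_4 = 4; cz_4 = 0.5; w_4 = 4; h_4 = 5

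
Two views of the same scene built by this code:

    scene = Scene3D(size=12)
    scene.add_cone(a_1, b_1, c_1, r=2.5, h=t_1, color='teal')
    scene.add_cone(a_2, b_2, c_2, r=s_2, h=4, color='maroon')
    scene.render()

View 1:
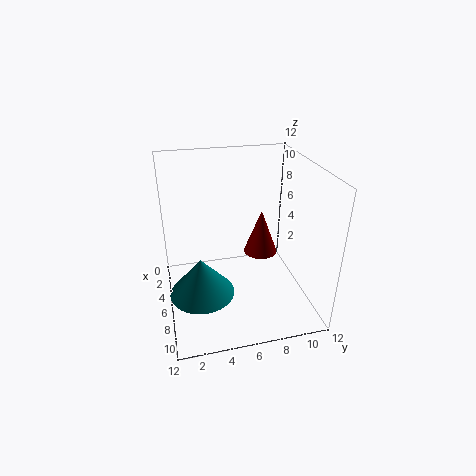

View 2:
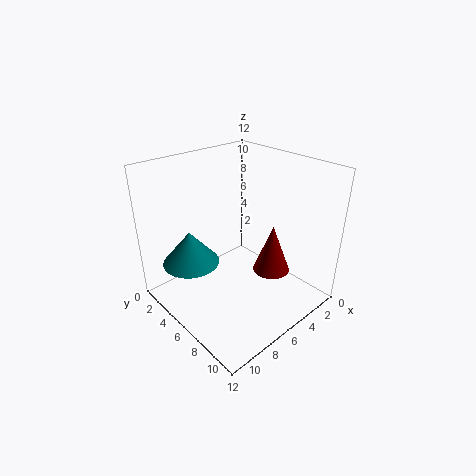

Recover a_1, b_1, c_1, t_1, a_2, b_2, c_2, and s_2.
a_1 = 8.5, b_1 = 2.5, c_1 = 3, t_1 = 3, a_2 = 4.5, b_2 = 8.5, c_2 = 3.5, s_2 = 1.5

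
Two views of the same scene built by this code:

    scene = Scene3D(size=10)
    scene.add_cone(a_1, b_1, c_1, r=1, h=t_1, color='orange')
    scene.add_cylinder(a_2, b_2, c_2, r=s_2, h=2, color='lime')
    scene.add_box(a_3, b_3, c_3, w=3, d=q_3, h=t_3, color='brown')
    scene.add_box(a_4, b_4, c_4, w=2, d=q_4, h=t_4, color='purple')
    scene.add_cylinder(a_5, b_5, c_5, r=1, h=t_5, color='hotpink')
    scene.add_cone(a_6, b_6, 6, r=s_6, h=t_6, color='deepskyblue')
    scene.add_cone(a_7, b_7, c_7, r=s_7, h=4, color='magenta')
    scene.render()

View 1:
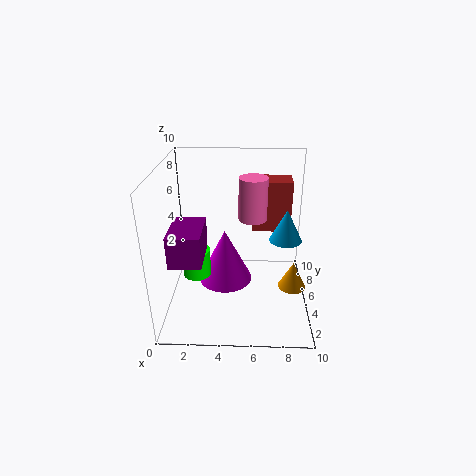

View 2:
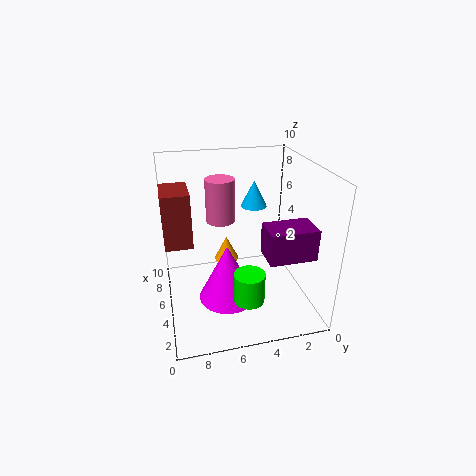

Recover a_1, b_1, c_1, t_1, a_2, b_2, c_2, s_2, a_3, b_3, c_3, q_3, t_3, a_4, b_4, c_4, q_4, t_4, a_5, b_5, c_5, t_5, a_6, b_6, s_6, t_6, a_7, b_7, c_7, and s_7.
a_1 = 9; b_1 = 5; c_1 = 1; t_1 = 2; a_2 = 2; b_2 = 5; c_2 = 2; s_2 = 1; a_3 = 6; b_3 = 8; c_3 = 4; q_3 = 2; t_3 = 4; a_4 = 1; b_4 = 1; c_4 = 5; q_4 = 3; t_4 = 2; a_5 = 6; b_5 = 6; c_5 = 6; t_5 = 3; a_6 = 8; b_6 = 3; s_6 = 1; t_6 = 2; a_7 = 4; b_7 = 6; c_7 = 1; s_7 = 2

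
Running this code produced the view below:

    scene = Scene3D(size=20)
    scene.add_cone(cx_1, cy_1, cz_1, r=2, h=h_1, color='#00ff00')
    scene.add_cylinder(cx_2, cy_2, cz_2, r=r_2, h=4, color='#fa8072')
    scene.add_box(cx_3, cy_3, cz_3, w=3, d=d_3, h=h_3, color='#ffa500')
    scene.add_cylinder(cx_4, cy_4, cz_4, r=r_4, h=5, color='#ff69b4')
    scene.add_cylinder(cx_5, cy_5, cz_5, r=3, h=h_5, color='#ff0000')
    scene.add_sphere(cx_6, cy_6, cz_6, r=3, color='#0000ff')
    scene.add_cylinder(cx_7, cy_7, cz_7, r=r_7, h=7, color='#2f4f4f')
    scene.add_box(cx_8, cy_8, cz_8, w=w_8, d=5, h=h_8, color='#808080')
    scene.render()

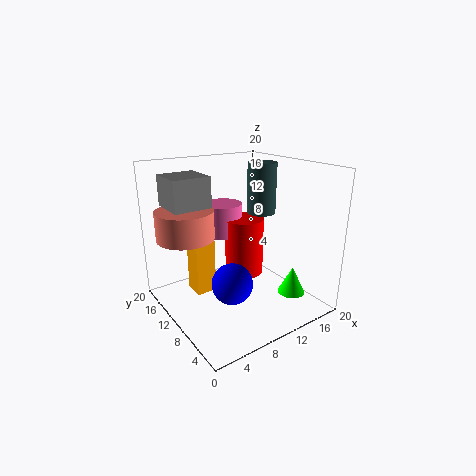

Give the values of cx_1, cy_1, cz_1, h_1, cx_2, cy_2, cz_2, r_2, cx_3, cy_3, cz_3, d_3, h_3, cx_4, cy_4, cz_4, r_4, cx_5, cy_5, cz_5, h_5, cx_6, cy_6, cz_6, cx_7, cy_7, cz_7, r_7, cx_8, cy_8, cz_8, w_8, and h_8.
cx_1 = 17
cy_1 = 6
cz_1 = 1
h_1 = 4
cx_2 = 4
cy_2 = 14
cz_2 = 10
r_2 = 4
cx_3 = 5
cy_3 = 13
cz_3 = 1
d_3 = 3
h_3 = 8
cx_4 = 12
cy_4 = 17
cz_4 = 8
r_4 = 3
cx_5 = 14
cy_5 = 14
cz_5 = 2
h_5 = 9
cx_6 = 9
cy_6 = 10
cz_6 = 3
cx_7 = 14
cy_7 = 10
cz_7 = 13
r_7 = 2
cx_8 = 1
cy_8 = 10
cz_8 = 15
w_8 = 5
h_8 = 4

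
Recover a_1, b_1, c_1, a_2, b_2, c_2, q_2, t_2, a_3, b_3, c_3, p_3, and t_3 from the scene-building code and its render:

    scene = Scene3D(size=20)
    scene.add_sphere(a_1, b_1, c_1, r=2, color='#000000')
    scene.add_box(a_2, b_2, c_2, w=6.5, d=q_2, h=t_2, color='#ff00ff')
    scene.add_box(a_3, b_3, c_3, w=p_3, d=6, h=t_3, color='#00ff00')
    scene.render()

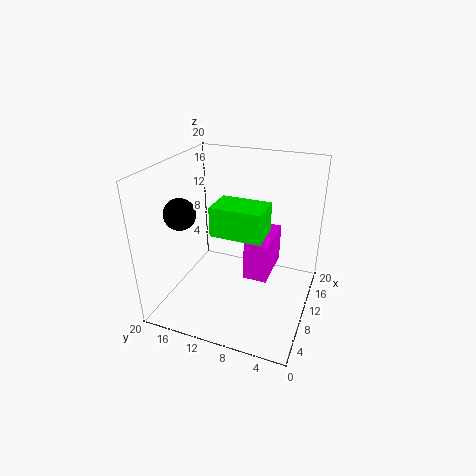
a_1 = 4.5; b_1 = 15.5; c_1 = 15; a_2 = 5.5; b_2 = 4.5; c_2 = 7; q_2 = 3; t_2 = 5; a_3 = 2.5; b_3 = 4.5; c_3 = 14; p_3 = 4; t_3 = 3.5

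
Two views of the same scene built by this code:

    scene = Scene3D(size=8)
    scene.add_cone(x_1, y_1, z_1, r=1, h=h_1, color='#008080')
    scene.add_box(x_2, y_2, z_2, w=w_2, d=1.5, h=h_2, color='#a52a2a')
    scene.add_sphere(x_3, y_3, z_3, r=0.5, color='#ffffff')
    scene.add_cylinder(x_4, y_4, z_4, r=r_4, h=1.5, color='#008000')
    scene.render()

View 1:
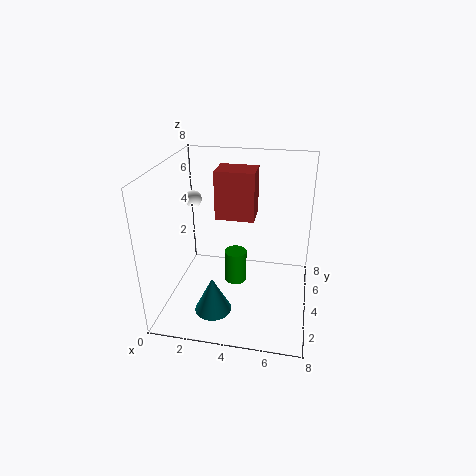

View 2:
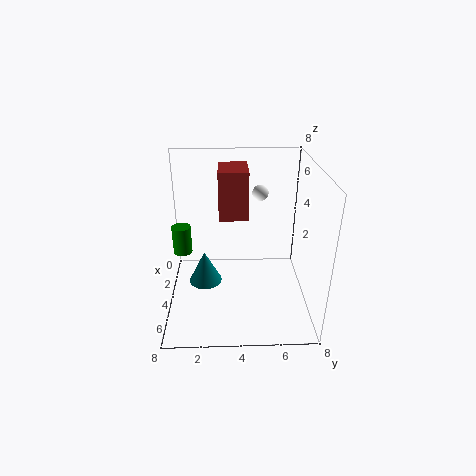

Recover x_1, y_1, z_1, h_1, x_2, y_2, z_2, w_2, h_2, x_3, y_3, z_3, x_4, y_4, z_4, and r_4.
x_1 = 3, y_1 = 2, z_1 = 0.5, h_1 = 2, x_2 = 3, y_2 = 3, z_2 = 5.5, w_2 = 2, h_2 = 2.5, x_3 = 1, y_3 = 5.5, z_3 = 5.5, x_4 = 4.5, y_4 = 1, z_4 = 3.5, r_4 = 0.5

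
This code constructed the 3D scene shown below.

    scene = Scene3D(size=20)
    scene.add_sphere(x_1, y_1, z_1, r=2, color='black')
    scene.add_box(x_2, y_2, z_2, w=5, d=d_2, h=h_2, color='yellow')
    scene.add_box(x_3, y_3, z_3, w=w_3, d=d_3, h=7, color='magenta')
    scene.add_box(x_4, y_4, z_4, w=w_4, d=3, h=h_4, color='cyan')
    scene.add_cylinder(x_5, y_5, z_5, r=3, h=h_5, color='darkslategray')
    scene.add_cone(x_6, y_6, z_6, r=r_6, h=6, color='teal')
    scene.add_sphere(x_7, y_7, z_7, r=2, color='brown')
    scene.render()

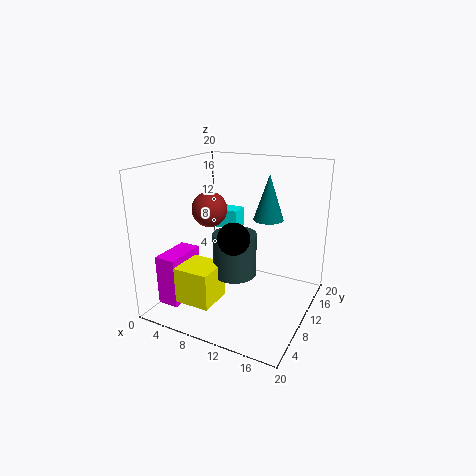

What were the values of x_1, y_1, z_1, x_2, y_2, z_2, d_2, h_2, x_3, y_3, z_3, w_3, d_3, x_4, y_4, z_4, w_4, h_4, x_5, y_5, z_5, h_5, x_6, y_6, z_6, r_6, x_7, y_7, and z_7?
x_1 = 12, y_1 = 5, z_1 = 12, x_2 = 4, y_2 = 3, z_2 = 2, d_2 = 5, h_2 = 5, x_3 = 1, y_3 = 3, z_3 = 1, w_3 = 3, d_3 = 6, x_4 = 3, y_4 = 15, z_4 = 9, w_4 = 4, h_4 = 3, x_5 = 10, y_5 = 9, z_5 = 5, h_5 = 6, x_6 = 14, y_6 = 11, z_6 = 13, r_6 = 2, x_7 = 10, y_7 = 3, z_7 = 16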